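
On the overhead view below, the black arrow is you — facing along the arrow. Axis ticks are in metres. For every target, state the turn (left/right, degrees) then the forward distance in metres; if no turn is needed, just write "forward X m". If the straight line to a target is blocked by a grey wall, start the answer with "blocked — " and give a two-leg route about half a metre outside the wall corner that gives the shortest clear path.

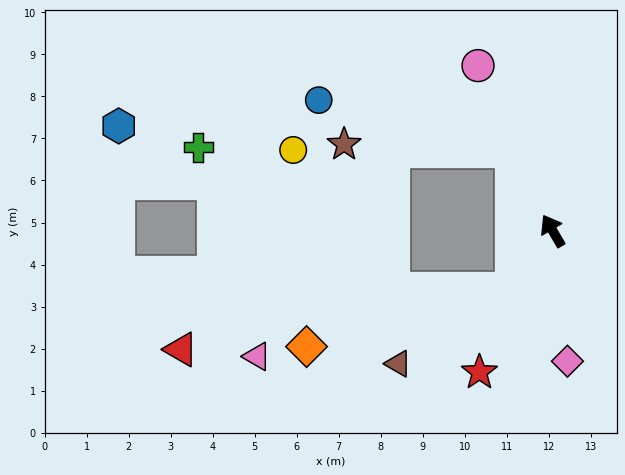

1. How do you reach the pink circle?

turn right 6°, forward 4.3 m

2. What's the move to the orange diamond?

blocked — turn left 116°, forward 1.7 m, then turn right 41°, forward 5.1 m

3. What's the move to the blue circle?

blocked — turn right 4°, forward 2.1 m, then turn left 49°, forward 4.8 m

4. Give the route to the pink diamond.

turn left 156°, forward 3.1 m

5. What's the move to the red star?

turn left 122°, forward 3.8 m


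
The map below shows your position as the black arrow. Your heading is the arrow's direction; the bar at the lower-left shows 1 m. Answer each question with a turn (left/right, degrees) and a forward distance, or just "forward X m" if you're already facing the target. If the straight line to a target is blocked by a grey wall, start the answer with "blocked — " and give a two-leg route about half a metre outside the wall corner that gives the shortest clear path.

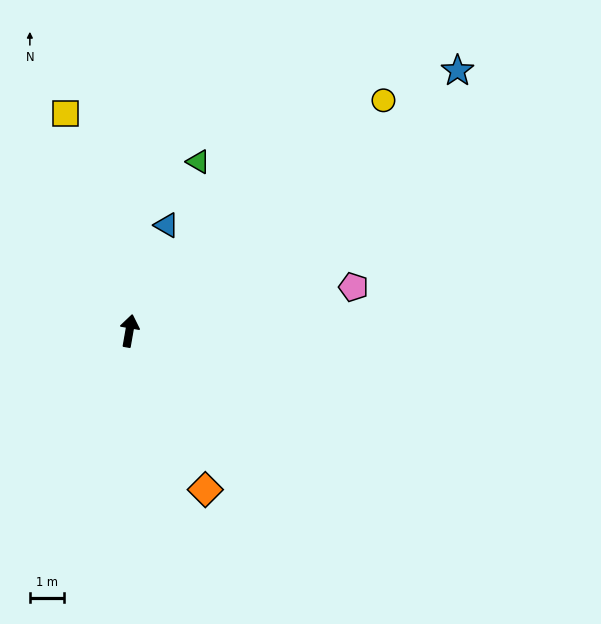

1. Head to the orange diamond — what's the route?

turn right 145°, forward 5.1 m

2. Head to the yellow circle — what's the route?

turn right 38°, forward 10.0 m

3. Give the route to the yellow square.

turn left 26°, forward 6.6 m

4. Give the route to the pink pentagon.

turn right 69°, forward 6.6 m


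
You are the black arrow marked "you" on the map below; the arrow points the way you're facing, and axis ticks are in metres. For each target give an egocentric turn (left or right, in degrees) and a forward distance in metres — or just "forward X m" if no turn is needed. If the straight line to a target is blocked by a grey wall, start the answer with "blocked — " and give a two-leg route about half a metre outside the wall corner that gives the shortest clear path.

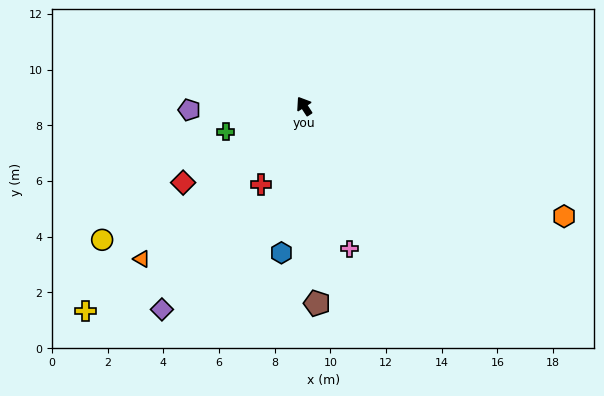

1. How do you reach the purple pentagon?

turn left 59°, forward 4.1 m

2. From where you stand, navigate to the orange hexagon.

turn right 146°, forward 10.1 m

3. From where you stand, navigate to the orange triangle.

turn left 100°, forward 8.0 m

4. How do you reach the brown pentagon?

turn left 151°, forward 7.1 m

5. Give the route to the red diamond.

turn left 89°, forward 5.1 m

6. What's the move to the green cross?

turn left 75°, forward 3.0 m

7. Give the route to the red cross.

turn left 118°, forward 3.2 m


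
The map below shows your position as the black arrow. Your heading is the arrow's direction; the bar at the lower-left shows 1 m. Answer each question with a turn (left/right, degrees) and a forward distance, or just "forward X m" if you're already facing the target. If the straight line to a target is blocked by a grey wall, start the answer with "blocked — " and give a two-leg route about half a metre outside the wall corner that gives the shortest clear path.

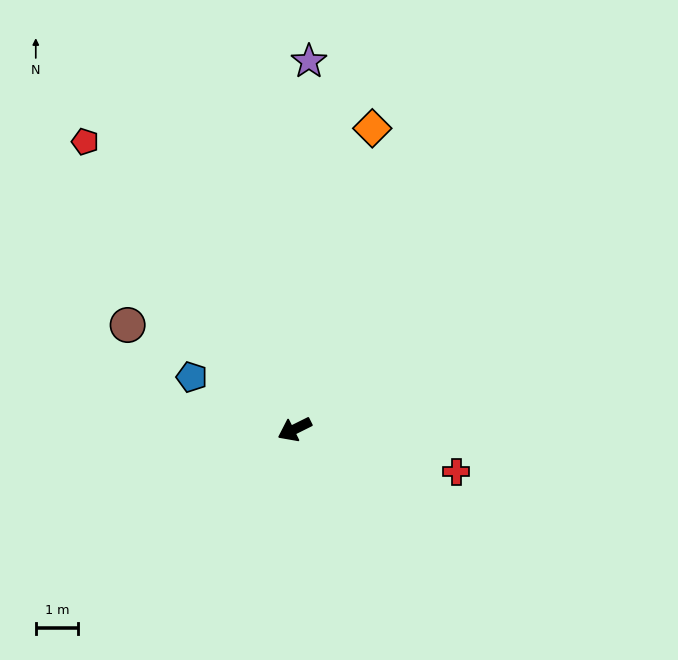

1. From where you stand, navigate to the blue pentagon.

turn right 53°, forward 2.7 m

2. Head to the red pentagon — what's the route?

turn right 80°, forward 8.3 m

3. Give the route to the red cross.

turn left 139°, forward 3.9 m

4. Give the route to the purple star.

turn right 119°, forward 8.6 m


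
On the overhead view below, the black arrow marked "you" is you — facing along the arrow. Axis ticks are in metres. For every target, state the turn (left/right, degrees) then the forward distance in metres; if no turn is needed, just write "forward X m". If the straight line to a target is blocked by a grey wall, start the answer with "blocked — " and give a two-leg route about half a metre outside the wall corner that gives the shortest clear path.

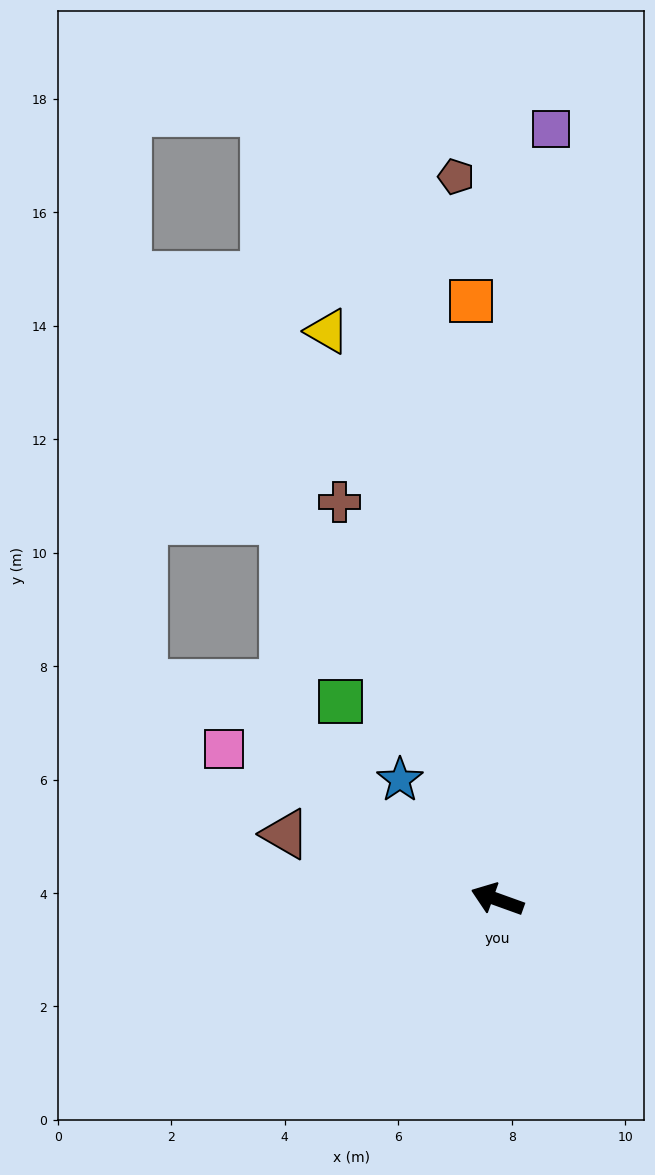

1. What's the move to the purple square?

turn right 74°, forward 13.6 m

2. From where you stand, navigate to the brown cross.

turn right 49°, forward 7.5 m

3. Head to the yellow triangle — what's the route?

turn right 54°, forward 10.5 m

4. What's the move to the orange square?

turn right 68°, forward 10.6 m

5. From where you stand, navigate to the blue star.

turn right 31°, forward 2.7 m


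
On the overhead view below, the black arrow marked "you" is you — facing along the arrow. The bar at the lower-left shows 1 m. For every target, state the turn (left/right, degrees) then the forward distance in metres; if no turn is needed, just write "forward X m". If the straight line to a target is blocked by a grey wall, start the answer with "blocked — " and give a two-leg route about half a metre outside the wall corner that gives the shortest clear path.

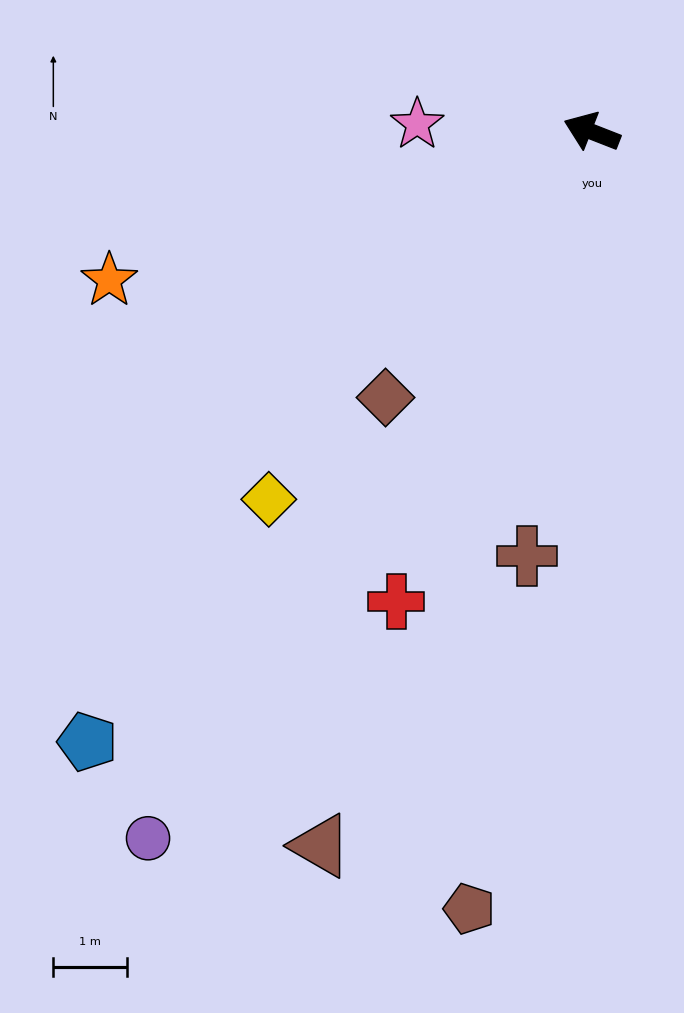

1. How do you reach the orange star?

turn left 38°, forward 6.8 m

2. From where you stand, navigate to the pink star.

turn left 19°, forward 2.4 m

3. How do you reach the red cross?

turn left 89°, forward 6.9 m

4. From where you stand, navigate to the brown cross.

turn left 103°, forward 5.8 m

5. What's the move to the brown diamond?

turn left 74°, forward 4.6 m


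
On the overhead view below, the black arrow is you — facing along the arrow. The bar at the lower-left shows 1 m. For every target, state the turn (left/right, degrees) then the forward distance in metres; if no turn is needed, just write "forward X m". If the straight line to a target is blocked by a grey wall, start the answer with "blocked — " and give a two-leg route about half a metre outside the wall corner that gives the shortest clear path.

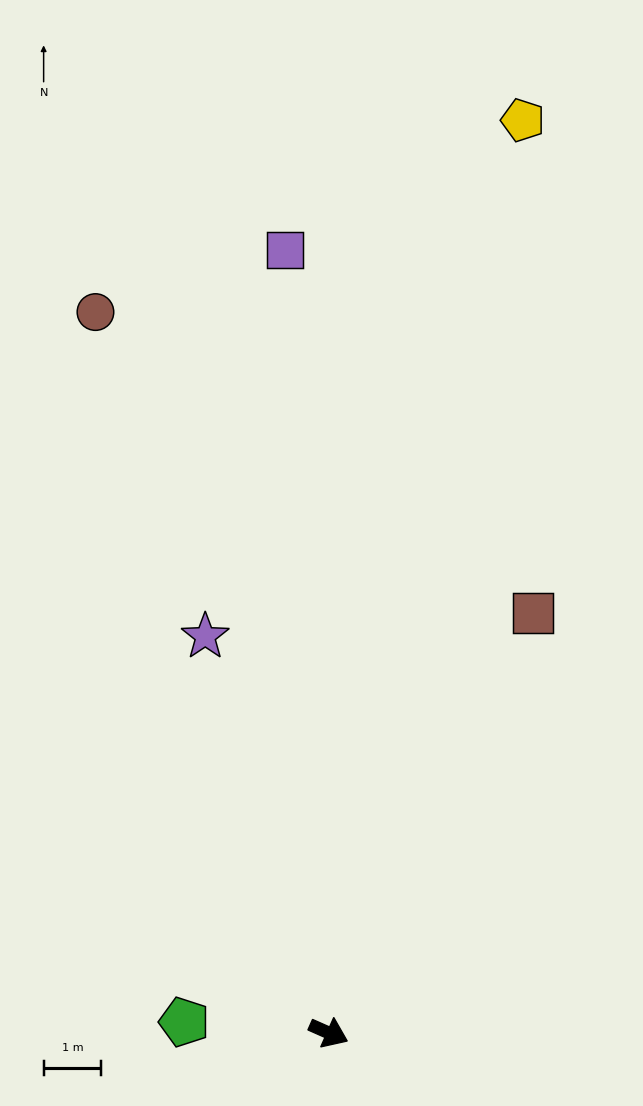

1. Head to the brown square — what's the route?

turn left 88°, forward 8.1 m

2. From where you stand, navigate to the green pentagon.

turn right 160°, forward 2.5 m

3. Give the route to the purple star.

turn left 131°, forward 7.2 m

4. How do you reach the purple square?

turn left 117°, forward 13.6 m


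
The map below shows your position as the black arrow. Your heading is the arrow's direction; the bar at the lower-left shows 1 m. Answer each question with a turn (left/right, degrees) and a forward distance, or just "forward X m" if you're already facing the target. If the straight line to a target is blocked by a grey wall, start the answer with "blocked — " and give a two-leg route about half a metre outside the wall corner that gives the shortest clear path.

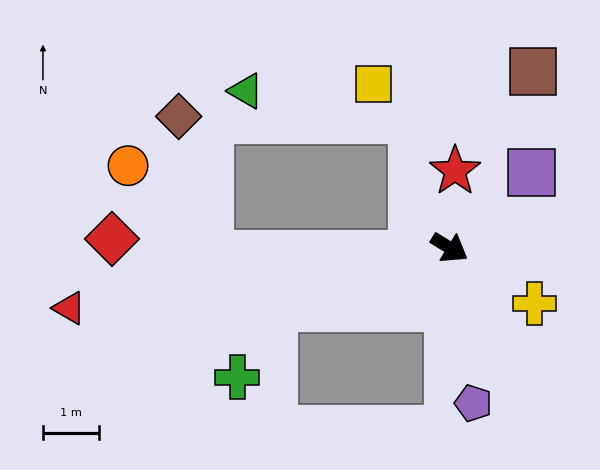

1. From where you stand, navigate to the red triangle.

turn right 139°, forward 6.8 m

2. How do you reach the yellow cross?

forward 1.8 m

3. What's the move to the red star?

turn left 118°, forward 1.4 m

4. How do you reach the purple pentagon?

turn right 50°, forward 2.8 m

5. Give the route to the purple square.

turn left 74°, forward 2.0 m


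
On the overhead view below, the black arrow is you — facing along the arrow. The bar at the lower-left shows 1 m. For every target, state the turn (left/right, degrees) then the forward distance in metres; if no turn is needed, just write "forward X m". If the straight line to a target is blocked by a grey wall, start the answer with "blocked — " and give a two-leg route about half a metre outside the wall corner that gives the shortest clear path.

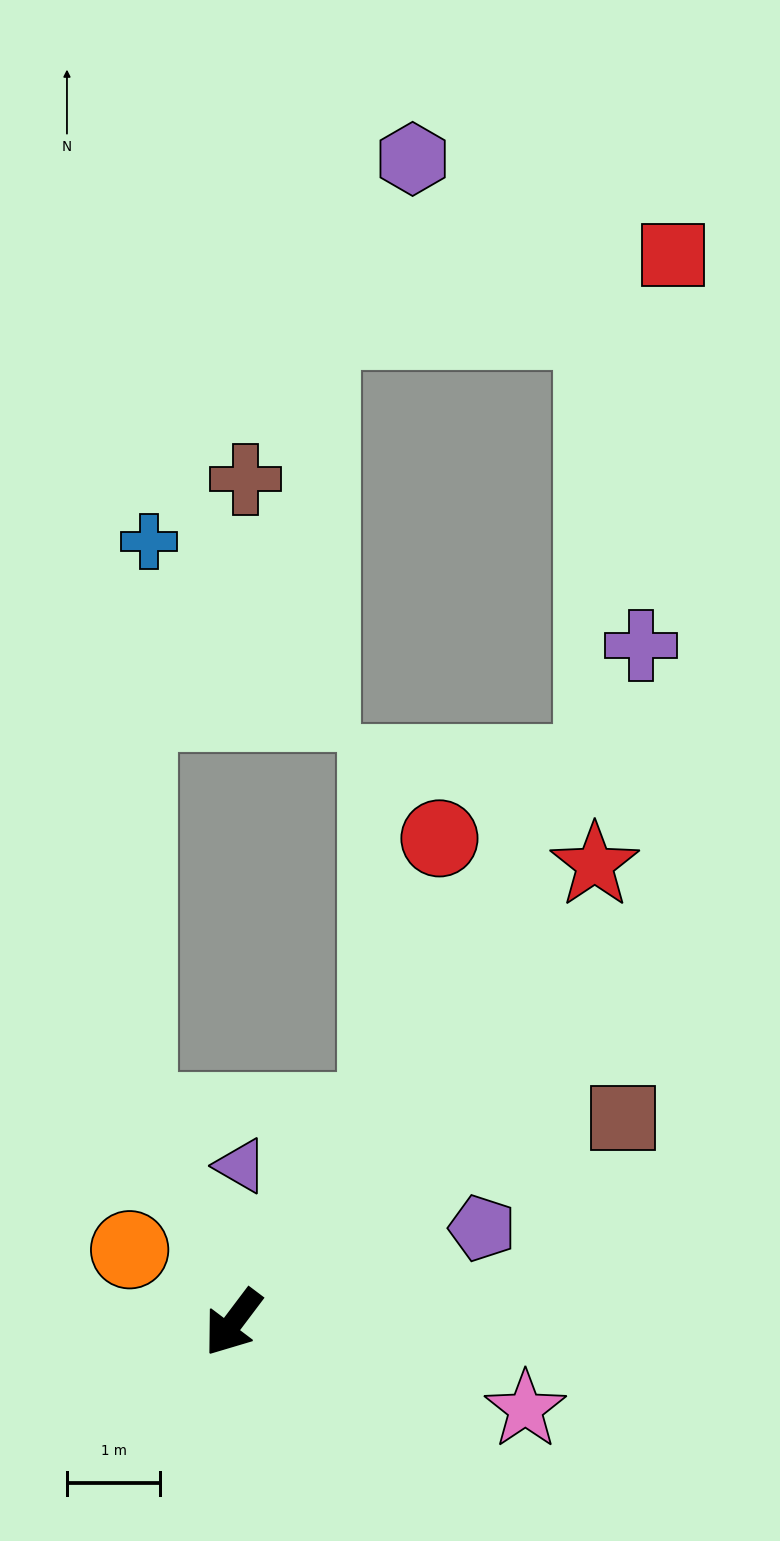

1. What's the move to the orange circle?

turn right 88°, forward 1.4 m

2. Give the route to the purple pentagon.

turn left 148°, forward 2.8 m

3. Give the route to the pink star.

turn left 110°, forward 3.3 m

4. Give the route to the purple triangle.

turn right 146°, forward 1.7 m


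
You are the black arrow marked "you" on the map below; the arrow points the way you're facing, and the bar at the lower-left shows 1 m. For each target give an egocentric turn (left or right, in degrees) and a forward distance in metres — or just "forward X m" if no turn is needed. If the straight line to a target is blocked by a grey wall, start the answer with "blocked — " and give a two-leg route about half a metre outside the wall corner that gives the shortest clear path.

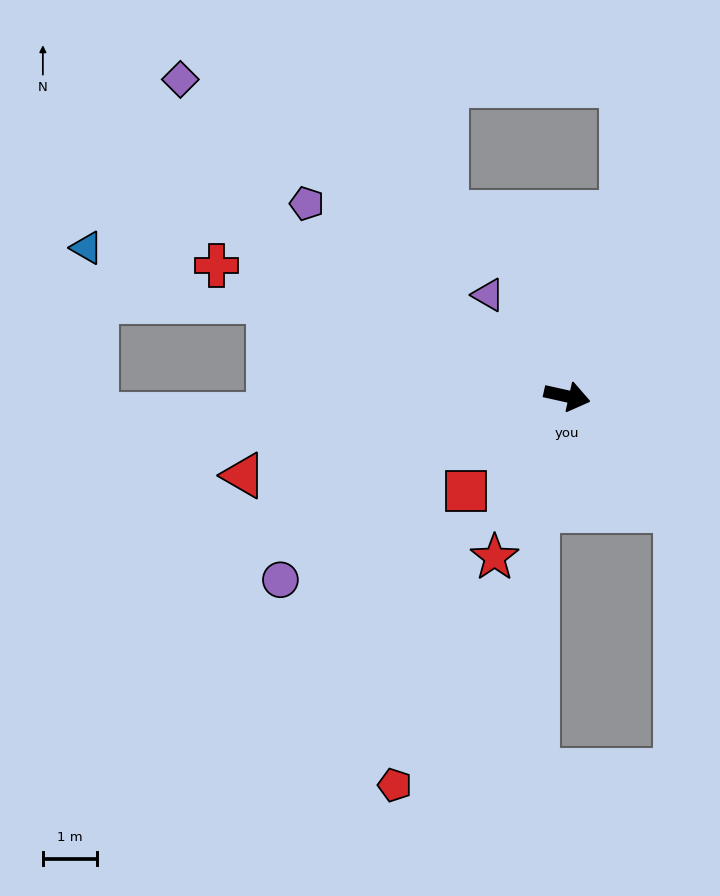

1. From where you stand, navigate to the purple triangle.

turn left 140°, forward 2.4 m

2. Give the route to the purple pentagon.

turn left 156°, forward 6.0 m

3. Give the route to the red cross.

turn left 172°, forward 7.0 m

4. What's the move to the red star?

turn right 102°, forward 3.3 m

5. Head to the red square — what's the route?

turn right 124°, forward 2.6 m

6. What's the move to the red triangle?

turn right 154°, forward 6.2 m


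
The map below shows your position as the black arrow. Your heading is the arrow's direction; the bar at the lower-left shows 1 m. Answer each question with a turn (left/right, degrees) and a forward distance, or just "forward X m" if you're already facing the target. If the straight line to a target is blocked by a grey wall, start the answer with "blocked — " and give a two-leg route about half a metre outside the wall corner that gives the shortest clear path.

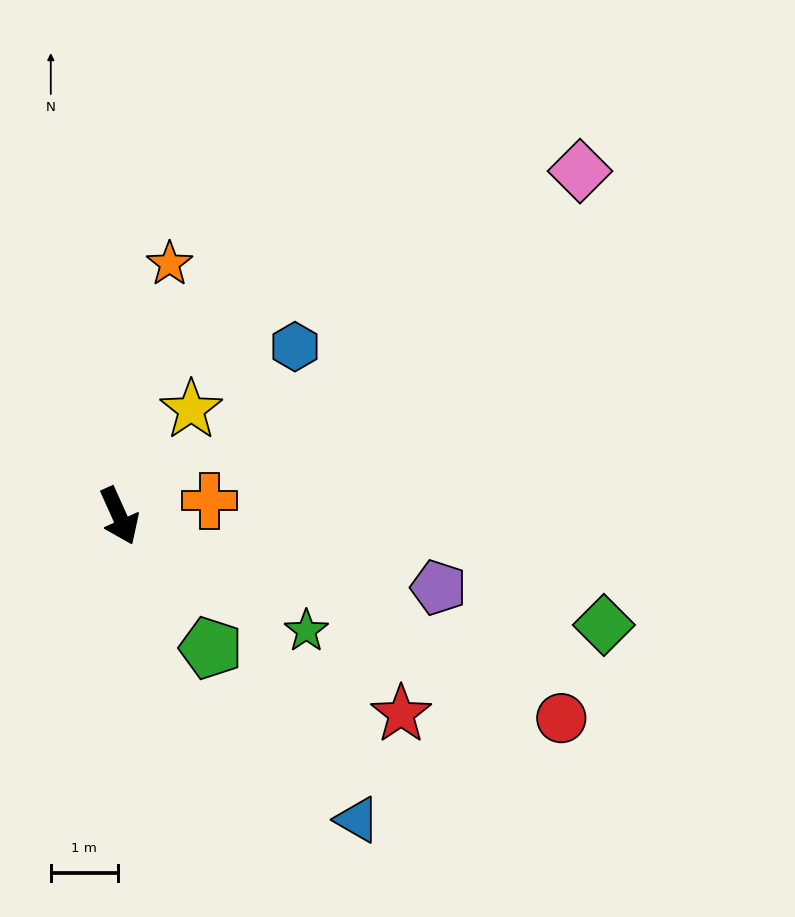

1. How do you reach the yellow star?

turn left 122°, forward 1.9 m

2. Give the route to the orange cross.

turn left 75°, forward 1.4 m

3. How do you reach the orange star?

turn left 145°, forward 3.9 m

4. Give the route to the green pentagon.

turn left 11°, forward 2.4 m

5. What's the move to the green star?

turn left 34°, forward 3.3 m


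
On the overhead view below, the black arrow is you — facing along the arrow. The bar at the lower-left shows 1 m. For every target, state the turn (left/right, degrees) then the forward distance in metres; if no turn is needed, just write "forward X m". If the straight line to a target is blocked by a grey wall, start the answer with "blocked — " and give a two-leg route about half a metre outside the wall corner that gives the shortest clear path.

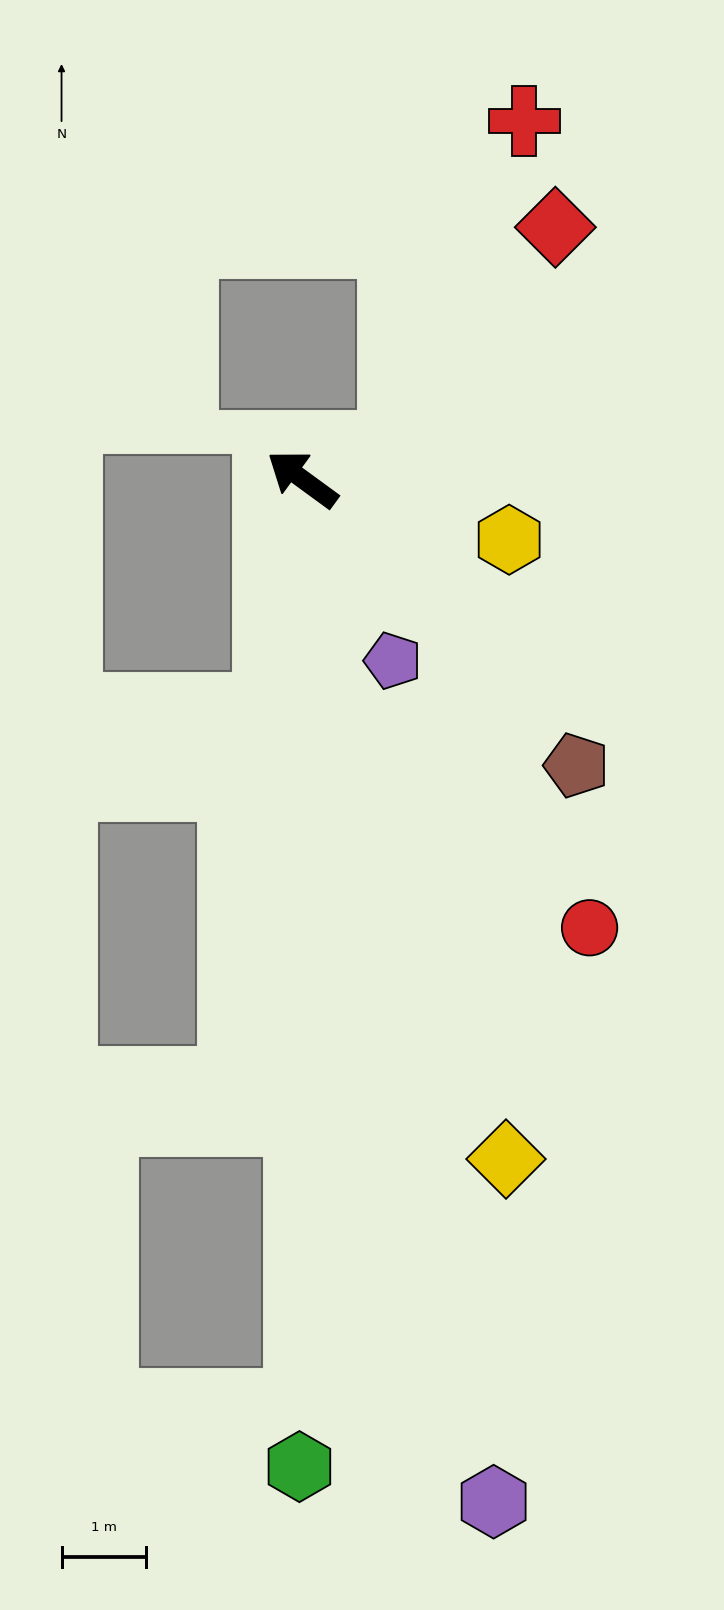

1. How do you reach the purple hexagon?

turn left 137°, forward 12.3 m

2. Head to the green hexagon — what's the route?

turn left 126°, forward 11.7 m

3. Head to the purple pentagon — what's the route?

turn left 153°, forward 2.4 m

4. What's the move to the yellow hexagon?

turn right 160°, forward 2.5 m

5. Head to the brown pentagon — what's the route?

turn left 170°, forward 4.7 m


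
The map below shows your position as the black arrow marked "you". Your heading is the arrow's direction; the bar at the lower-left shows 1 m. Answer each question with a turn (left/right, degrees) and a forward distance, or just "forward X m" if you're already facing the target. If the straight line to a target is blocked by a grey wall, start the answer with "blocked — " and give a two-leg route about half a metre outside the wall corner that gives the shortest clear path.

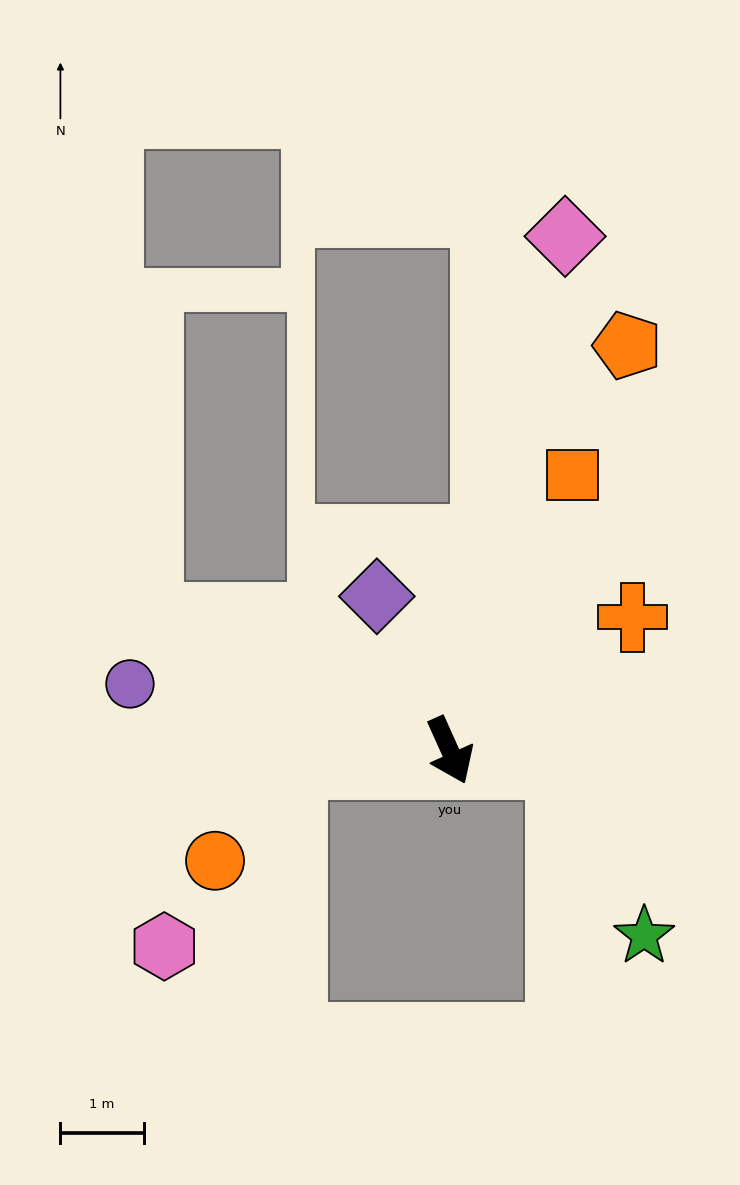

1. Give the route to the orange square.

turn left 132°, forward 3.6 m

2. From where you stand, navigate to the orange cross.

turn left 102°, forward 2.7 m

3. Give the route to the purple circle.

turn right 126°, forward 3.9 m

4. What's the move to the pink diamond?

turn left 143°, forward 6.3 m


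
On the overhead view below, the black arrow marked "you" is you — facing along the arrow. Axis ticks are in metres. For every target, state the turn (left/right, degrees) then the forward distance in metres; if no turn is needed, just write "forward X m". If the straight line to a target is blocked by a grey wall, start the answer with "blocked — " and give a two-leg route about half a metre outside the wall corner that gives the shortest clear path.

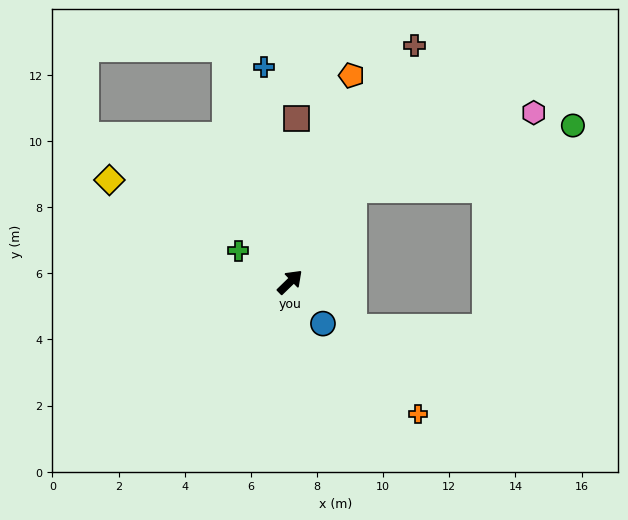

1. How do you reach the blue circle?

turn right 96°, forward 1.6 m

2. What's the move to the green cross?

turn left 105°, forward 1.8 m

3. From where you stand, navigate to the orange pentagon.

turn left 29°, forward 6.5 m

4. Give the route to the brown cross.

turn left 18°, forward 8.1 m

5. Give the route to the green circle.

blocked — turn left 12°, forward 3.4 m, then turn right 40°, forward 6.9 m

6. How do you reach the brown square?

turn left 44°, forward 4.9 m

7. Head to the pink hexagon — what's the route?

blocked — turn left 12°, forward 3.4 m, then turn right 33°, forward 5.9 m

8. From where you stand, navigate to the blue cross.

turn left 53°, forward 6.5 m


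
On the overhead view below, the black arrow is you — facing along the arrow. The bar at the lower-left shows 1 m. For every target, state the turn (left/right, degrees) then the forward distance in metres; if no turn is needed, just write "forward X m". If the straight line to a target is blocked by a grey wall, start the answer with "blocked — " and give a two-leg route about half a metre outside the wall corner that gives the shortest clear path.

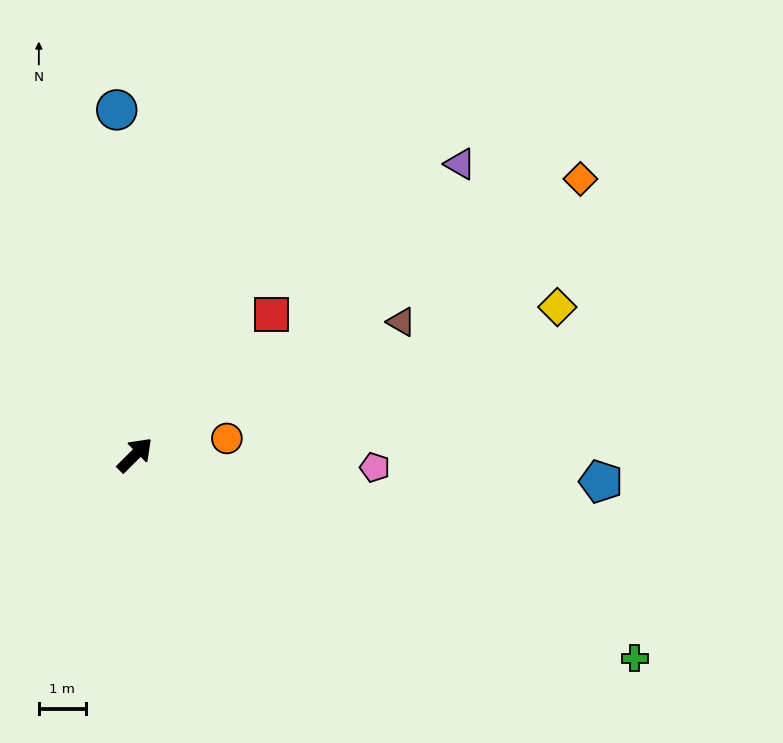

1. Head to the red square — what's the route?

forward 4.2 m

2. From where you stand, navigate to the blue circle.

turn left 48°, forward 7.4 m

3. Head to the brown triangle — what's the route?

turn right 18°, forward 6.4 m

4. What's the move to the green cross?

turn right 67°, forward 11.5 m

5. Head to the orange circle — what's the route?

turn right 35°, forward 2.0 m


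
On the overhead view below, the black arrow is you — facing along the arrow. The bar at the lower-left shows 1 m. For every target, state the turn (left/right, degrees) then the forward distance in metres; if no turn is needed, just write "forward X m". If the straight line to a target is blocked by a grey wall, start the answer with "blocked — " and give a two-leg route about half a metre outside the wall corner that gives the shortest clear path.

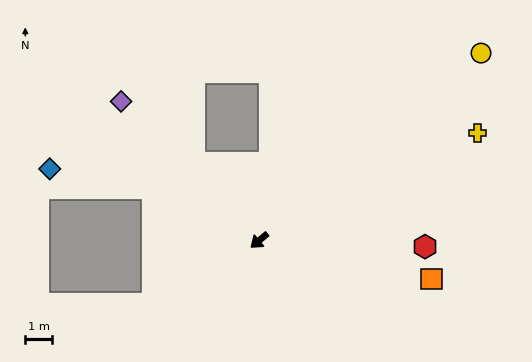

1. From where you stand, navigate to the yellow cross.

turn left 166°, forward 9.0 m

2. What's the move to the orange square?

turn left 127°, forward 6.6 m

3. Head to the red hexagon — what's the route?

turn left 138°, forward 6.2 m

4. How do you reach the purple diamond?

turn right 85°, forward 7.3 m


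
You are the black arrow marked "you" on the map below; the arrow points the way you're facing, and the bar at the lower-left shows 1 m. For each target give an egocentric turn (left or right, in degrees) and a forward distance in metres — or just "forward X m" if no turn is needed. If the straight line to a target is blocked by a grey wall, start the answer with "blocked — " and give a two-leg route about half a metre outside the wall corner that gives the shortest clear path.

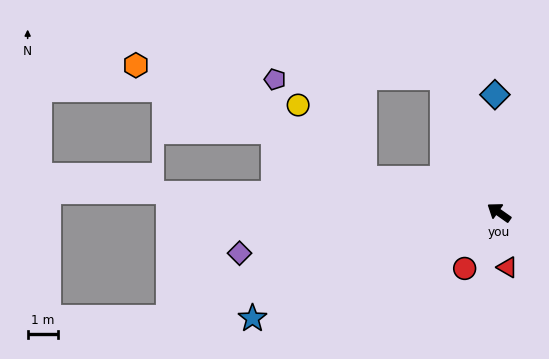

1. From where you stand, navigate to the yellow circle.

blocked — turn left 21°, forward 4.6 m, then turn right 34°, forward 3.3 m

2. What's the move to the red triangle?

turn left 134°, forward 1.8 m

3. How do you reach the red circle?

turn left 94°, forward 2.2 m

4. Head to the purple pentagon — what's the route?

blocked — turn right 32°, forward 4.9 m, then turn left 68°, forward 5.6 m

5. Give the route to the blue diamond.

turn right 53°, forward 3.9 m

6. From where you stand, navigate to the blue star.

turn left 58°, forward 8.9 m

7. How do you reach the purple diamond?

turn left 44°, forward 8.8 m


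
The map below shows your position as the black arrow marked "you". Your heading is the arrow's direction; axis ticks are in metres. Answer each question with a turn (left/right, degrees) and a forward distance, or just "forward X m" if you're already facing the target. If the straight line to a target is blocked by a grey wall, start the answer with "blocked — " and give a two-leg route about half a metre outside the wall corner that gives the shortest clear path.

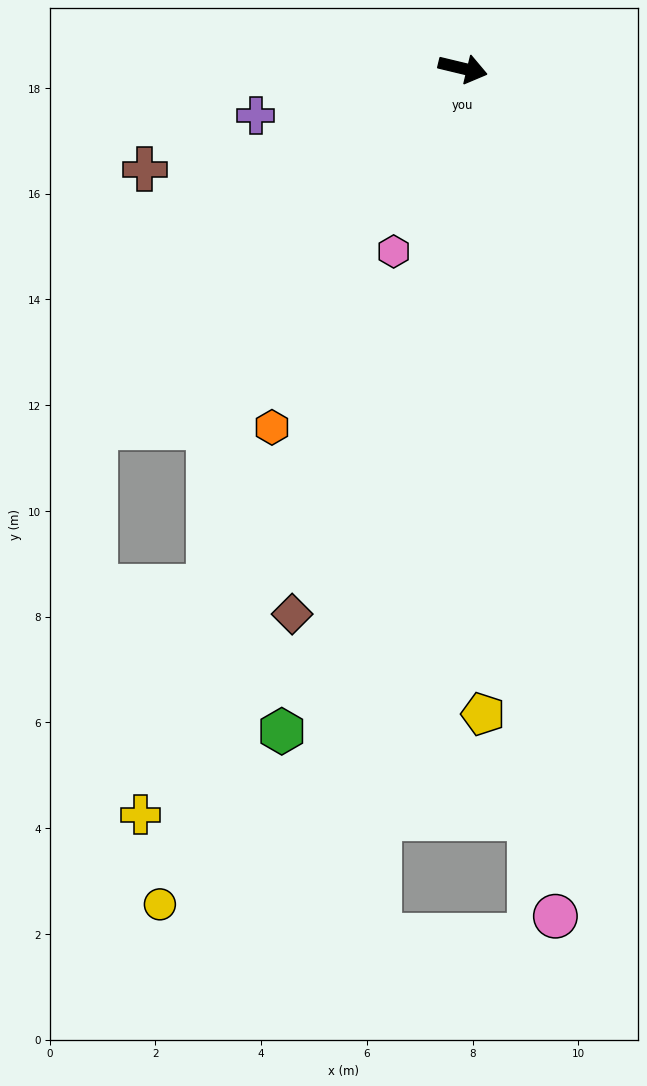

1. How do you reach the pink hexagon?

turn right 97°, forward 3.7 m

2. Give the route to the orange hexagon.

turn right 104°, forward 7.7 m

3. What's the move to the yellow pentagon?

turn right 75°, forward 12.2 m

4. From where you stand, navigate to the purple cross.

turn right 154°, forward 4.0 m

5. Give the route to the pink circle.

turn right 70°, forward 16.1 m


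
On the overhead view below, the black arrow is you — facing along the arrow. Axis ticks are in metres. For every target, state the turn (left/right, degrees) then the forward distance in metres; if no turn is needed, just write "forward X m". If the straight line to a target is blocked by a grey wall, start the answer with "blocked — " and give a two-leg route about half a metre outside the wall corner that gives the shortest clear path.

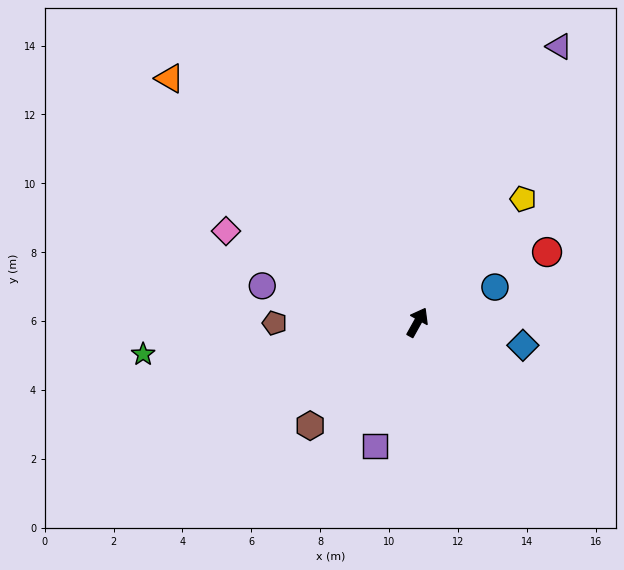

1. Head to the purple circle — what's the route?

turn left 106°, forward 4.6 m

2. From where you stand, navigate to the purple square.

turn right 170°, forward 3.8 m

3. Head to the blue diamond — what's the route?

turn right 73°, forward 3.1 m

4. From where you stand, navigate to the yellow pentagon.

turn right 12°, forward 4.7 m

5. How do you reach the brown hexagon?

turn left 163°, forward 4.3 m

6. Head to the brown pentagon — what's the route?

turn left 119°, forward 4.1 m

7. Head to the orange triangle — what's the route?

turn left 75°, forward 10.1 m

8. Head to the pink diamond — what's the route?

turn left 94°, forward 6.2 m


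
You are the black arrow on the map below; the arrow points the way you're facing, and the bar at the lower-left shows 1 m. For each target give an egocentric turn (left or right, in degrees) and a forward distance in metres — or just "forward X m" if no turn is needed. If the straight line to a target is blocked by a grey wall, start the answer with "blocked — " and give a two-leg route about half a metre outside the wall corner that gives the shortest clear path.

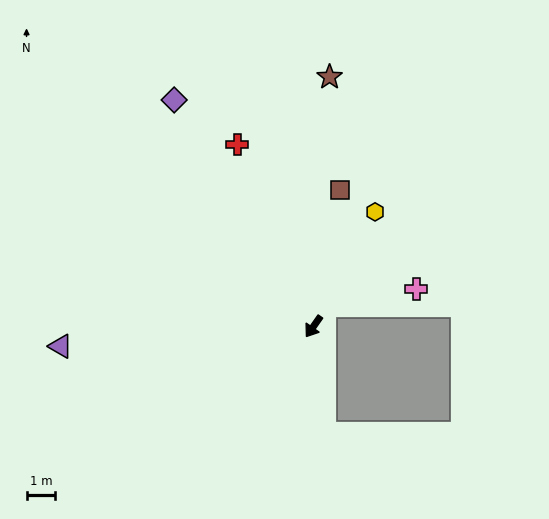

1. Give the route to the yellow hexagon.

turn right 173°, forward 4.5 m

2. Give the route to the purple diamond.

turn right 113°, forward 9.2 m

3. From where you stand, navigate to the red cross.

turn right 122°, forward 6.9 m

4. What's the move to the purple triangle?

turn right 51°, forward 8.8 m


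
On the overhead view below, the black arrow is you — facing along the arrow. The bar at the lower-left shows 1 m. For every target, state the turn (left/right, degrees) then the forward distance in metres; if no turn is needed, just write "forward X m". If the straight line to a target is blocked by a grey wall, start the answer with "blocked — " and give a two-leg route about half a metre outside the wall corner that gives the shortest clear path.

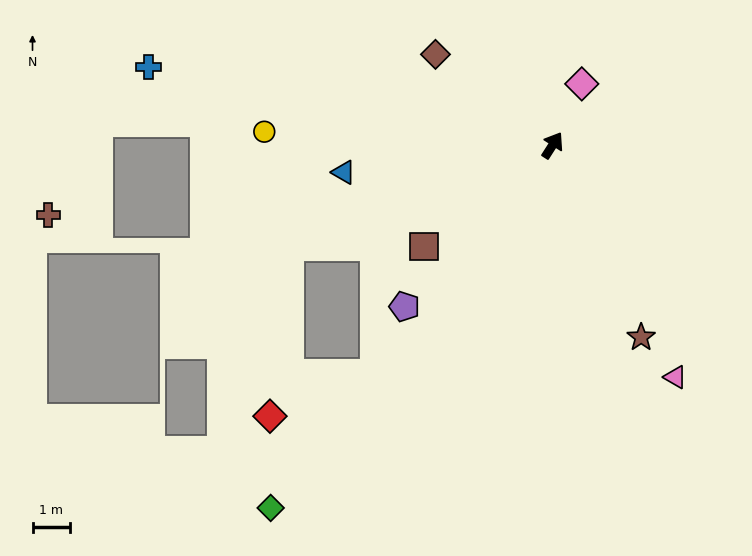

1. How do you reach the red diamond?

blocked — turn left 143°, forward 7.5 m, then turn left 64°, forward 4.6 m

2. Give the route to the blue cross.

turn left 112°, forward 11.0 m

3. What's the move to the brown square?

turn left 161°, forward 4.4 m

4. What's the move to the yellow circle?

turn left 120°, forward 7.7 m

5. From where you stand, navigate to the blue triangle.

turn left 130°, forward 5.6 m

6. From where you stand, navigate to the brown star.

turn right 123°, forward 5.6 m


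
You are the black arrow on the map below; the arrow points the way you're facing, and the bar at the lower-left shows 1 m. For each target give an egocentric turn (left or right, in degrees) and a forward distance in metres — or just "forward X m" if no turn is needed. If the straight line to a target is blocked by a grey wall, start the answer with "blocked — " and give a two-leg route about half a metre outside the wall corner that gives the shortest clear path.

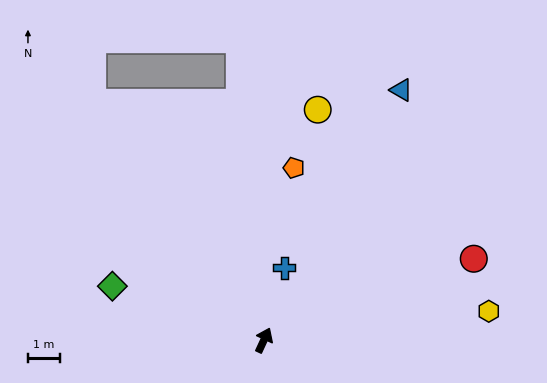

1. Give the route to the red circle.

turn right 44°, forward 7.1 m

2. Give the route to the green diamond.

turn left 95°, forward 5.1 m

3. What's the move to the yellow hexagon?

turn right 58°, forward 7.1 m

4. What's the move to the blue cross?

turn left 9°, forward 2.4 m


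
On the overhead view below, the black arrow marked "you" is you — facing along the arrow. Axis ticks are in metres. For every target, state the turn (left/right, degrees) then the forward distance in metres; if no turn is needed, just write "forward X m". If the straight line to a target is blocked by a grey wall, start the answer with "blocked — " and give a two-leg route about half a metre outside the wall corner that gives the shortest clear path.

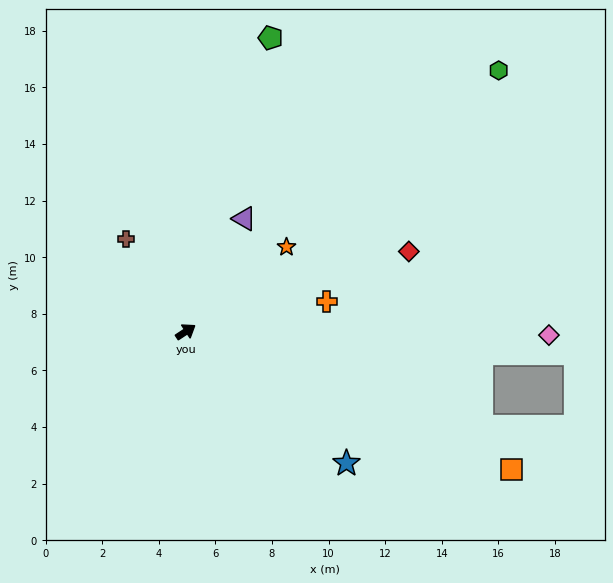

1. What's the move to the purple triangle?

turn left 29°, forward 4.5 m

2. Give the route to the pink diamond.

turn right 34°, forward 12.8 m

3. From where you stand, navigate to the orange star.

turn left 7°, forward 4.6 m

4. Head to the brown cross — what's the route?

turn left 89°, forward 3.9 m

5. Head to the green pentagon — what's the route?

turn left 40°, forward 10.8 m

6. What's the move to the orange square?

turn right 56°, forward 12.5 m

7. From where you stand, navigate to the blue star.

turn right 73°, forward 7.3 m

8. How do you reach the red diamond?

turn right 14°, forward 8.4 m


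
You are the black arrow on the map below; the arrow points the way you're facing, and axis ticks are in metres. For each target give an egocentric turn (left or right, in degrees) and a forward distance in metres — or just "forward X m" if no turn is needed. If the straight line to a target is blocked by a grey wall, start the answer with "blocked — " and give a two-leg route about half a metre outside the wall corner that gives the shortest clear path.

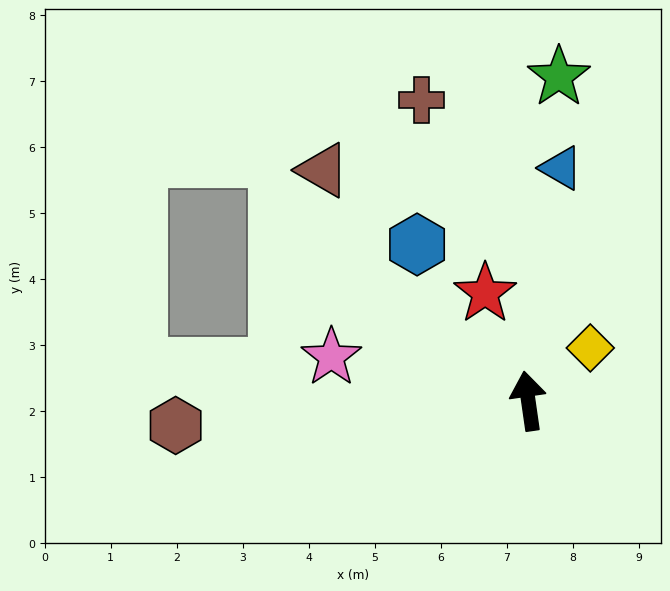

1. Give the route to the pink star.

turn left 69°, forward 3.1 m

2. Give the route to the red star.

turn left 14°, forward 1.8 m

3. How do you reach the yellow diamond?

turn right 58°, forward 1.2 m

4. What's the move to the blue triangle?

turn right 16°, forward 3.6 m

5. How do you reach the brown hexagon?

turn left 86°, forward 5.4 m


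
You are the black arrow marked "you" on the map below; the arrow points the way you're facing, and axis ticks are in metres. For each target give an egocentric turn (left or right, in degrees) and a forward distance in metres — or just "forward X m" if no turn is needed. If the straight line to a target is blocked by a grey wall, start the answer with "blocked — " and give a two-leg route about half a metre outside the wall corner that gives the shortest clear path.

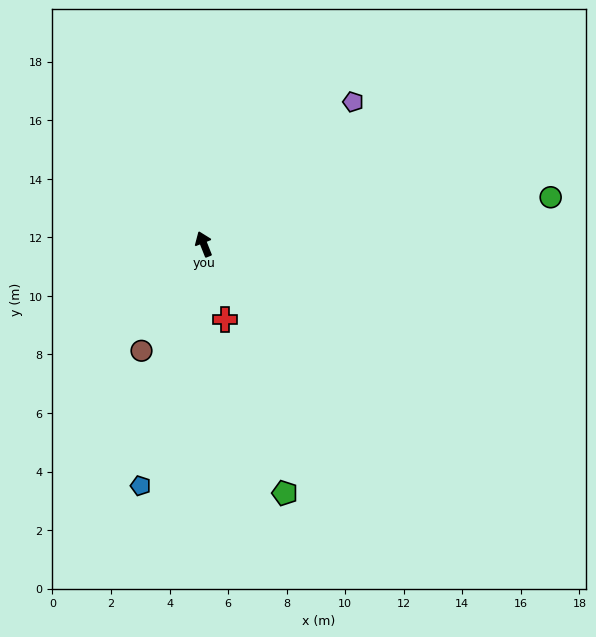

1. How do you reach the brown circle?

turn left 128°, forward 4.2 m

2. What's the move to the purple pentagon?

turn right 68°, forward 7.0 m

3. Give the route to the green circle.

turn right 104°, forward 12.0 m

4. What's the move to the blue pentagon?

turn left 144°, forward 8.5 m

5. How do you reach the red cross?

turn left 174°, forward 2.7 m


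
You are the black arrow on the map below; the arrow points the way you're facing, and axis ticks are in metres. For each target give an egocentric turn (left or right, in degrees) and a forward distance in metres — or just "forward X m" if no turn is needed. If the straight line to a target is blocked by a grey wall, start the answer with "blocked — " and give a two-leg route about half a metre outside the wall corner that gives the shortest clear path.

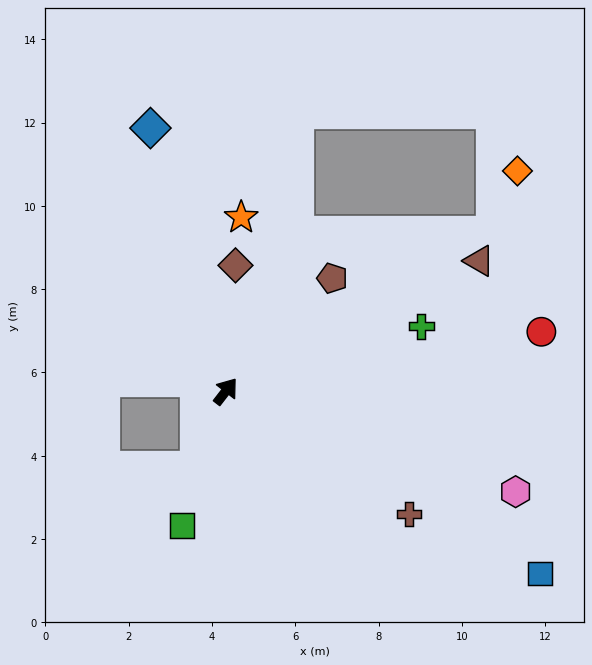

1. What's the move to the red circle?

turn right 42°, forward 7.7 m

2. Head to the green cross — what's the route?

turn right 34°, forward 4.9 m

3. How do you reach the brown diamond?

turn left 33°, forward 3.0 m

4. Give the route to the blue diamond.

turn left 54°, forward 6.6 m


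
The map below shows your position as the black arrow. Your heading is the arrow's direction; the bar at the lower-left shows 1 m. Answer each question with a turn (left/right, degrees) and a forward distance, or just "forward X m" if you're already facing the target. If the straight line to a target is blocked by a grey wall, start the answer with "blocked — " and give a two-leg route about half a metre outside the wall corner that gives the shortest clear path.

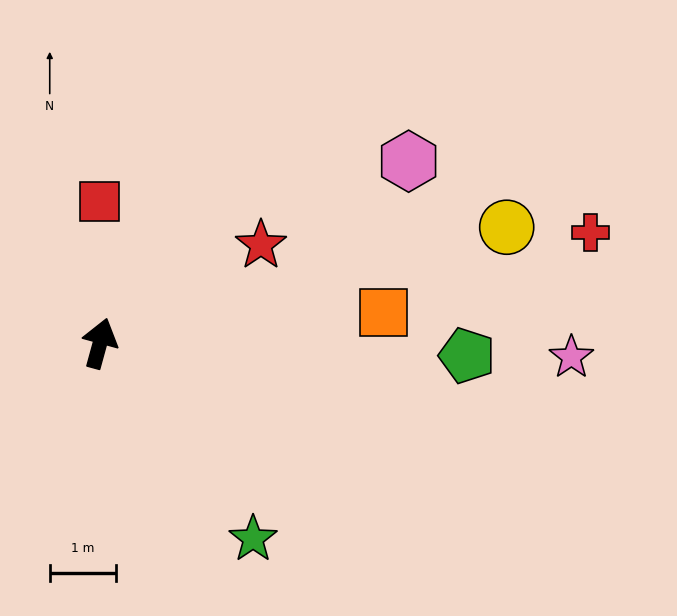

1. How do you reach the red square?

turn left 15°, forward 2.1 m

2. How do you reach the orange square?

turn right 69°, forward 4.3 m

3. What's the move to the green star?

turn right 127°, forward 3.7 m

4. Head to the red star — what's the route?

turn right 43°, forward 2.8 m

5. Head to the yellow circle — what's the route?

turn right 59°, forward 6.3 m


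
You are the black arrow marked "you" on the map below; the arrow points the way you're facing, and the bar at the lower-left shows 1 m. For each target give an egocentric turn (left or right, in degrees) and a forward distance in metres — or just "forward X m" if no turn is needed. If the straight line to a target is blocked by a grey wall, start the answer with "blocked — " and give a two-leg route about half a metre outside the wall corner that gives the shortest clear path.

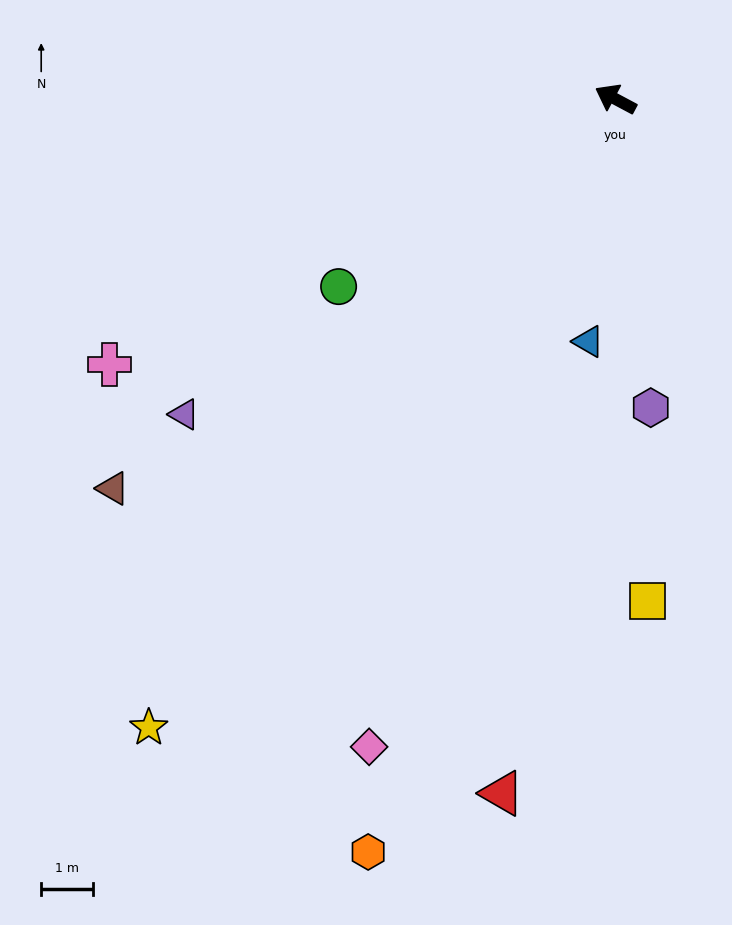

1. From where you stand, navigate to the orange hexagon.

turn left 100°, forward 15.2 m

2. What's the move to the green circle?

turn left 62°, forward 6.4 m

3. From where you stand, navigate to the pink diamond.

turn left 97°, forward 13.3 m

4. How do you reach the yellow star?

turn left 81°, forward 15.0 m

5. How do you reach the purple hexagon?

turn left 125°, forward 6.0 m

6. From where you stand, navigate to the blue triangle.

turn left 112°, forward 4.7 m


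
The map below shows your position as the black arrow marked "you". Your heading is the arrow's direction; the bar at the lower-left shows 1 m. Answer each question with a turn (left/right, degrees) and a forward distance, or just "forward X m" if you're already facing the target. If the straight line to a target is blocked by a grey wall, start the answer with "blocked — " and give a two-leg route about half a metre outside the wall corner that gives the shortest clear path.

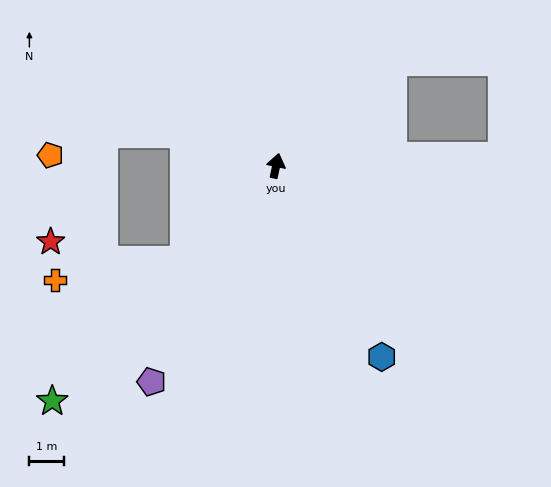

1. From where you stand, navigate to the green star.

turn left 148°, forward 9.5 m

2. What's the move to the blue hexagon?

turn right 139°, forward 6.4 m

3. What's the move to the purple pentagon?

turn left 162°, forward 7.3 m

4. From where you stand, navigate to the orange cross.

blocked — turn left 148°, forward 3.8 m, then turn right 37°, forward 3.8 m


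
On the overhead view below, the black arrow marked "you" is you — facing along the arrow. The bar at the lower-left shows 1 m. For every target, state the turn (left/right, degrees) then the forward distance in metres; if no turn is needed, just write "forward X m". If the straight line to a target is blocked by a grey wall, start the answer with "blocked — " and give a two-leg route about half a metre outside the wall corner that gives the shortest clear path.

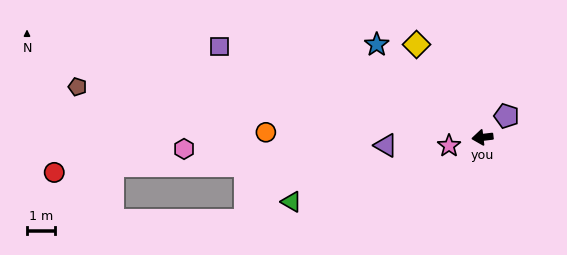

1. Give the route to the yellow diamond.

turn right 61°, forward 4.0 m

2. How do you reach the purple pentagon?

turn right 145°, forward 1.1 m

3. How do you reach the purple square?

turn right 26°, forward 9.9 m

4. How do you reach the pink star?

turn left 7°, forward 1.2 m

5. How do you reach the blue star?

turn right 48°, forward 5.0 m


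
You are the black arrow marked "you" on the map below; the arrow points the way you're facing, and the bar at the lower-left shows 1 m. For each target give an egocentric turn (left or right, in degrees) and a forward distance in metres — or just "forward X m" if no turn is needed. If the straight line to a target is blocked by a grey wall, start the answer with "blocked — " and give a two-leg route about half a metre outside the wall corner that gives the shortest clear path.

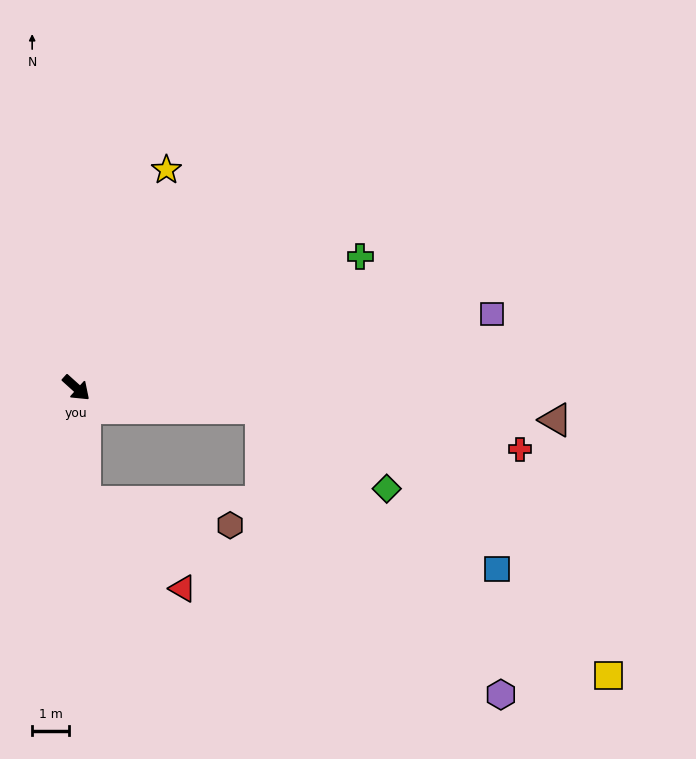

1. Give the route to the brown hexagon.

blocked — turn right 43°, forward 3.1 m, then turn left 76°, forward 4.0 m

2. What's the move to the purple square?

turn left 52°, forward 11.4 m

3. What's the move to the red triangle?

blocked — turn right 43°, forward 3.1 m, then turn left 43°, forward 3.5 m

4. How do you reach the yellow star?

turn left 110°, forward 6.4 m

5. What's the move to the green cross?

turn left 67°, forward 8.4 m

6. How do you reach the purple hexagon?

blocked — turn left 36°, forward 5.0 m, then turn right 44°, forward 10.1 m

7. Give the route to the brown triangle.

turn left 38°, forward 12.9 m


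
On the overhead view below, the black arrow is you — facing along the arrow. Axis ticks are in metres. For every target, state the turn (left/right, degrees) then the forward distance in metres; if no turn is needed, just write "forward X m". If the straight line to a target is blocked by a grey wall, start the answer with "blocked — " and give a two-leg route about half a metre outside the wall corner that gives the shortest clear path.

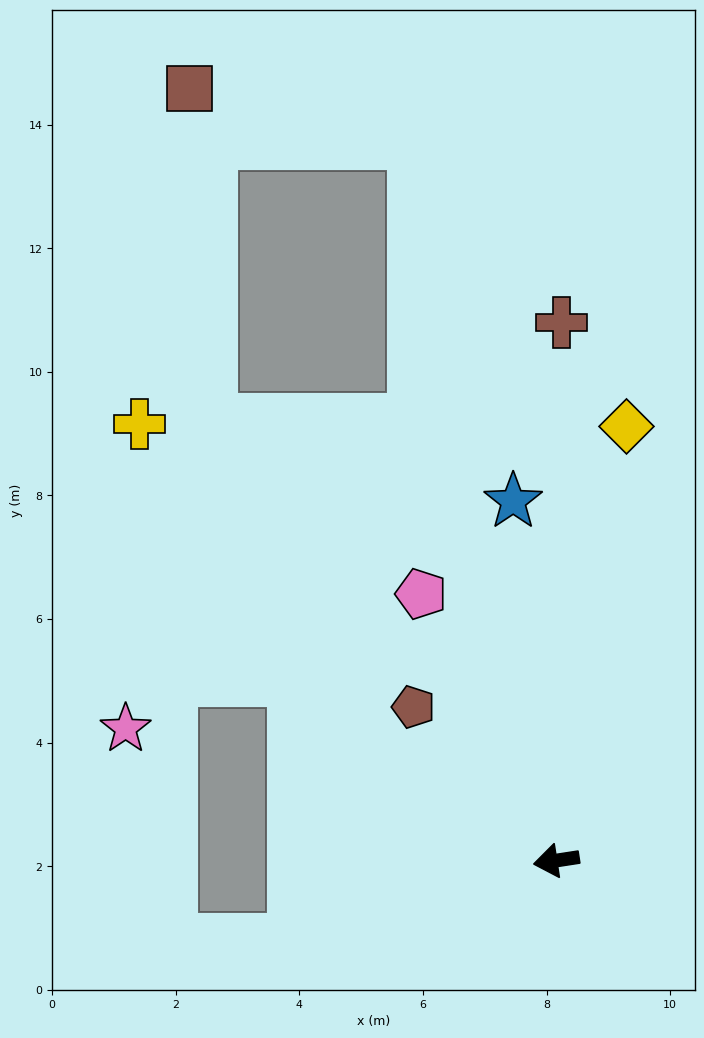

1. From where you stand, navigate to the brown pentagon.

turn right 56°, forward 3.4 m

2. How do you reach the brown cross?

turn right 99°, forward 8.7 m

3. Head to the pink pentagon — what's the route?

turn right 72°, forward 4.8 m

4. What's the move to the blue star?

turn right 92°, forward 5.9 m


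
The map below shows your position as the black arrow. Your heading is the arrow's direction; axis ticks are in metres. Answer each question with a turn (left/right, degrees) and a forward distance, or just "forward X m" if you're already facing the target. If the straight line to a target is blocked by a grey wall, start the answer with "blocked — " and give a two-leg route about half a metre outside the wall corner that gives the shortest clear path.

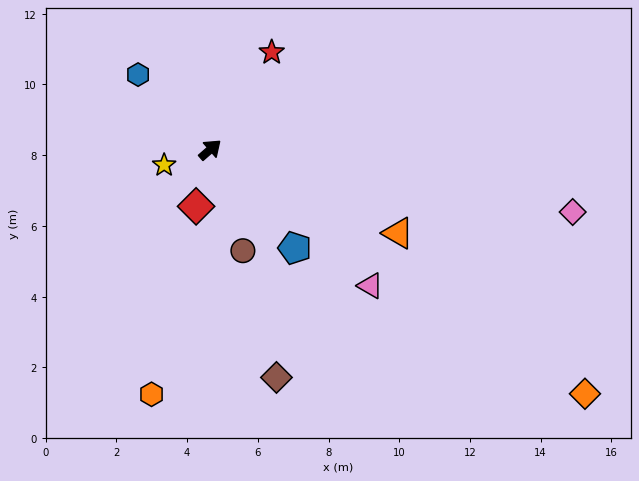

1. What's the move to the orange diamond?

turn right 74°, forward 12.7 m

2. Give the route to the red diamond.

turn right 145°, forward 1.7 m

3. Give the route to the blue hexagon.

turn left 93°, forward 2.9 m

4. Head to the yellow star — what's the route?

turn left 157°, forward 1.4 m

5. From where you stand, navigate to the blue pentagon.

turn right 90°, forward 3.7 m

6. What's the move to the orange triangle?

turn right 65°, forward 5.8 m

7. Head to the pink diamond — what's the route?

turn right 51°, forward 10.4 m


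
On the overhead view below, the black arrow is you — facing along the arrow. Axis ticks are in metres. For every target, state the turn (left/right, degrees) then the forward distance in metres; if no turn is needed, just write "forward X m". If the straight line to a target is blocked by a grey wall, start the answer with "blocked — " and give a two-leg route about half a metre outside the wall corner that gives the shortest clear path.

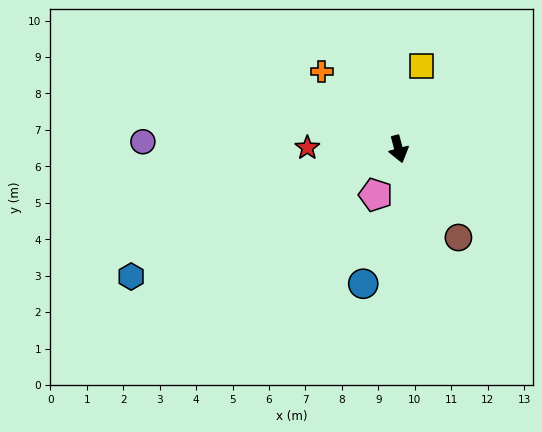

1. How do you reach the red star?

turn right 106°, forward 2.5 m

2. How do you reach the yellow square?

turn left 150°, forward 2.4 m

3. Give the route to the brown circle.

turn left 19°, forward 2.9 m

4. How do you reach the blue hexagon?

turn right 79°, forward 8.1 m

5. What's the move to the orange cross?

turn right 150°, forward 3.0 m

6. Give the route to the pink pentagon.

turn right 41°, forward 1.4 m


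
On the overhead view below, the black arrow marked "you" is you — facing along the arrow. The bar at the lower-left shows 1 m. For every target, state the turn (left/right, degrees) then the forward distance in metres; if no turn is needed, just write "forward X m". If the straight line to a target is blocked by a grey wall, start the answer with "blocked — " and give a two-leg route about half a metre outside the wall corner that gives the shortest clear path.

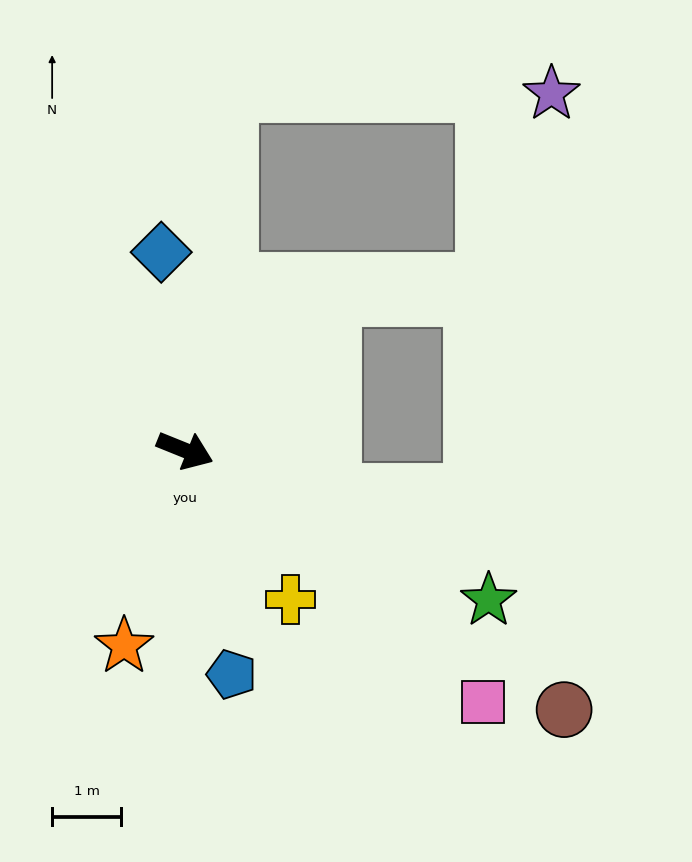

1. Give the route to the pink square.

turn right 18°, forward 5.7 m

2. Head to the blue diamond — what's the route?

turn left 119°, forward 2.9 m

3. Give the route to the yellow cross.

turn right 33°, forward 2.6 m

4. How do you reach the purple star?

blocked — turn left 105°, forward 5.2 m, then turn right 83°, forward 4.7 m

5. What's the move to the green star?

turn right 4°, forward 4.9 m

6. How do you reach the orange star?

turn right 85°, forward 3.0 m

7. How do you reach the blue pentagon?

turn right 56°, forward 3.3 m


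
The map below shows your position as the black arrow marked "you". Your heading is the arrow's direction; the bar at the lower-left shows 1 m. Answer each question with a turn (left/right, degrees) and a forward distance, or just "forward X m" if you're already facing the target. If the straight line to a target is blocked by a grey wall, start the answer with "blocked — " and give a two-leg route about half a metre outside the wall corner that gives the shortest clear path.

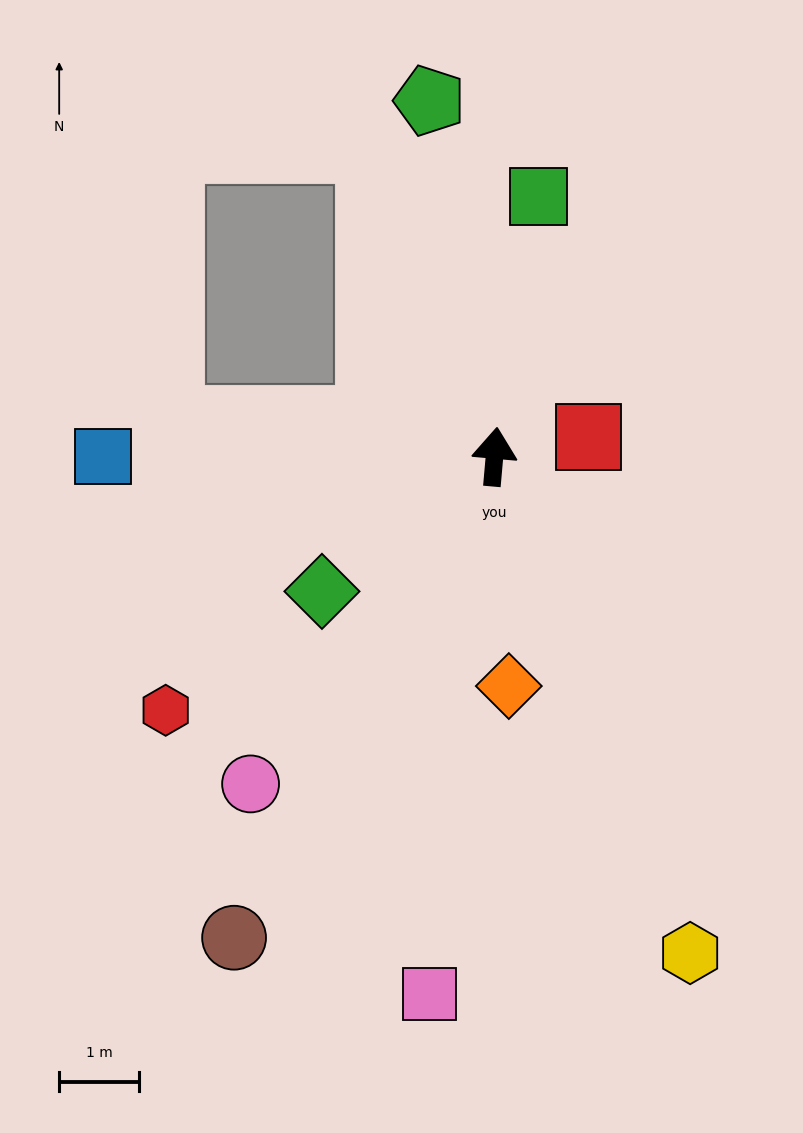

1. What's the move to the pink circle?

turn left 148°, forward 5.1 m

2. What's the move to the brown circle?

turn left 157°, forward 6.8 m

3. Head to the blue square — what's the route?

turn left 95°, forward 4.9 m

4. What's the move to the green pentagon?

turn left 15°, forward 4.5 m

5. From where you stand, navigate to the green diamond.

turn left 133°, forward 2.7 m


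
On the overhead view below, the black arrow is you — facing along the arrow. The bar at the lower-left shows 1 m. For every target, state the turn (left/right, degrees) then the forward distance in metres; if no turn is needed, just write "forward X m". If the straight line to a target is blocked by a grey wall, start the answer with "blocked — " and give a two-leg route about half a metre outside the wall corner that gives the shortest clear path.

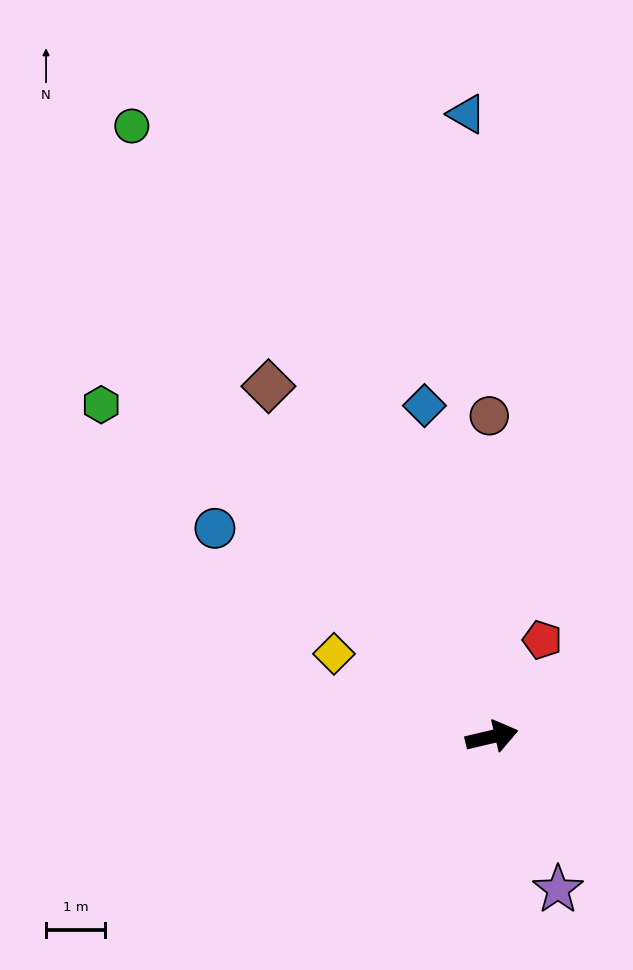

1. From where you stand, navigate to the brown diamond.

turn left 109°, forward 7.0 m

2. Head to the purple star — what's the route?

turn right 80°, forward 2.8 m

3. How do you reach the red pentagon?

turn left 49°, forward 1.9 m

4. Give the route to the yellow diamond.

turn left 139°, forward 3.0 m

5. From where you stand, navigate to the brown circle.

turn left 77°, forward 5.4 m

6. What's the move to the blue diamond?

turn left 88°, forward 5.7 m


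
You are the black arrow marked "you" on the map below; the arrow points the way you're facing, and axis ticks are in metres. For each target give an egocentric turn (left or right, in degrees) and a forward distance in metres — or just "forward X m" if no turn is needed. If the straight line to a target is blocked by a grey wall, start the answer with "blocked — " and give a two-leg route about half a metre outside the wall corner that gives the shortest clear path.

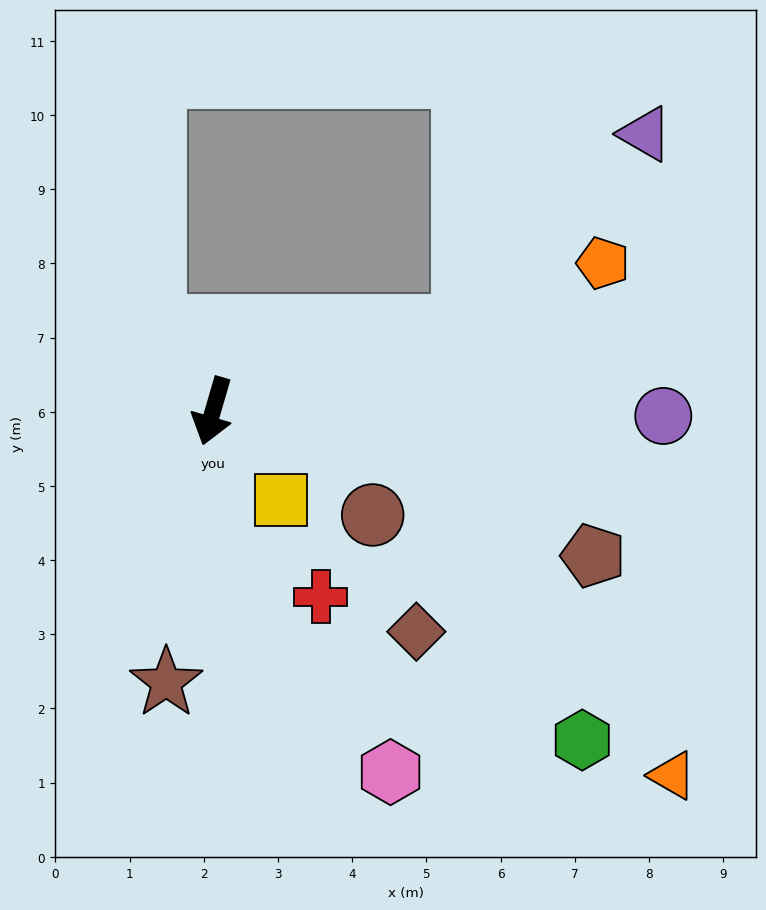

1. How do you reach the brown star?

turn left 6°, forward 3.7 m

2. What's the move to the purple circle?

turn left 106°, forward 6.1 m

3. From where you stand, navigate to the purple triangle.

blocked — turn left 125°, forward 3.6 m, then turn left 28°, forward 3.6 m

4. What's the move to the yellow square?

turn left 54°, forward 1.5 m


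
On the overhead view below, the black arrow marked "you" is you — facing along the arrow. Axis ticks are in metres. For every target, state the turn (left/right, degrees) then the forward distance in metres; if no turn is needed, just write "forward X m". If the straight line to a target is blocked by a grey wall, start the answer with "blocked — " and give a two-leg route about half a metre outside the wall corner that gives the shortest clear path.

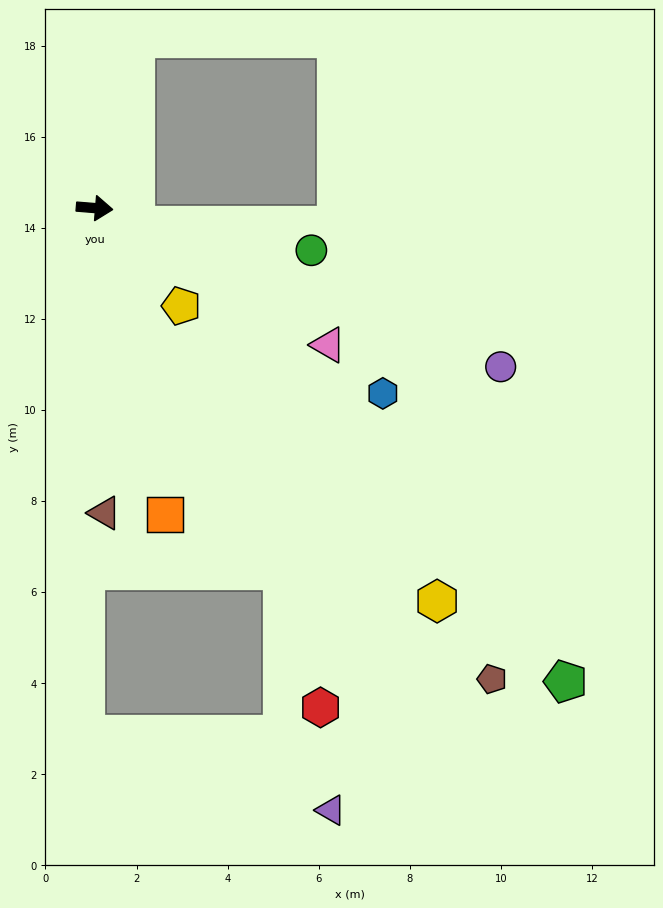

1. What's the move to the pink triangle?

turn right 26°, forward 5.9 m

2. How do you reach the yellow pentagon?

turn right 44°, forward 2.9 m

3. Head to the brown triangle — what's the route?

turn right 83°, forward 6.7 m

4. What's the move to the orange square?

turn right 72°, forward 6.9 m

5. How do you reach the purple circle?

turn right 17°, forward 9.6 m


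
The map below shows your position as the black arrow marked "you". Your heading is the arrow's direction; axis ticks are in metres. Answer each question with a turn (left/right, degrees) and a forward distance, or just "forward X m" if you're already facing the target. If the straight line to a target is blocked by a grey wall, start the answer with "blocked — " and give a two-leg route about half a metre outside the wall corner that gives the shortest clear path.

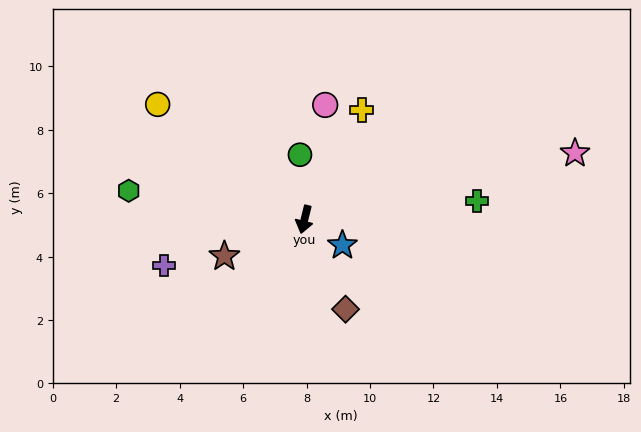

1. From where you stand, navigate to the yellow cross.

turn left 166°, forward 3.9 m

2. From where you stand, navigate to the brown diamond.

turn left 38°, forward 3.1 m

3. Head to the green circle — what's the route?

turn right 162°, forward 2.0 m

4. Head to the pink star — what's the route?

turn left 118°, forward 8.8 m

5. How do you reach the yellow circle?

turn right 114°, forward 5.9 m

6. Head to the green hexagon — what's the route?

turn right 85°, forward 5.6 m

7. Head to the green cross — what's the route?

turn left 110°, forward 5.5 m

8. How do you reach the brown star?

turn right 52°, forward 2.8 m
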